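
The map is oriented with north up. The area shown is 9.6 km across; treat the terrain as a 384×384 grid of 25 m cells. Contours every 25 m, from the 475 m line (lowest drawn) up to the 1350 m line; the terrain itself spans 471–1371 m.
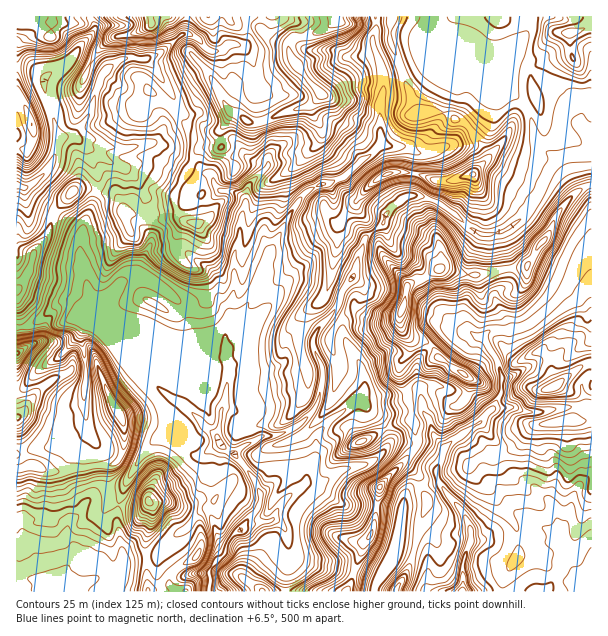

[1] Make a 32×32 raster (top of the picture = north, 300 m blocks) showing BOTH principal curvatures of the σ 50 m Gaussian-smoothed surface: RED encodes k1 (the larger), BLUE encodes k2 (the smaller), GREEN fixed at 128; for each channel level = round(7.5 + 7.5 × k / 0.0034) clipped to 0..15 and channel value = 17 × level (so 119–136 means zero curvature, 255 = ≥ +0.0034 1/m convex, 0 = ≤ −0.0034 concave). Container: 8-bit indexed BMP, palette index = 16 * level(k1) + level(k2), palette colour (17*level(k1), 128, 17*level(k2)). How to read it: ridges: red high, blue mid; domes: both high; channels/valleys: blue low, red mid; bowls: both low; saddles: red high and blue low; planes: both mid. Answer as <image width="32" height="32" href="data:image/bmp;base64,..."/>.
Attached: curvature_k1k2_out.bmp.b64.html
<image width="32" height="32" href="data:image/bmp;base64,Qk02CAAAAAAAADYEAAAoAAAAIAAAACAAAAABAAgAAAAAAAAEAAATCwAAEwsAAAABAAAAAAAAAIAAABGAAAAigAAAM4AAAESAAABVgAAAZoAAAHeAAACIgAAAmYAAAKqAAAC7gAAAzIAAAN2AAADugAAA/4AAAACAEQARgBEAIoARADOAEQBEgBEAVYARAGaAEQB3gBEAiIARAJmAEQCqgBEAu4ARAMyAEQDdgBEA7oARAP+AEQAAgCIAEYAiACKAIgAzgCIARIAiAFWAIgBmgCIAd4AiAIiAIgCZgCIAqoAiALuAIgDMgCIA3YAiAO6AIgD/gCIAAIAzABGAMwAigDMAM4AzAESAMwBVgDMAZoAzAHeAMwCIgDMAmYAzAKqAMwC7gDMAzIAzAN2AMwDugDMA/4AzAACARAARgEQAIoBEADOARABEgEQAVYBEAGaARAB3gEQAiIBEAJmARACqgEQAu4BEAMyARADdgEQA7oBEAP+ARAAAgFUAEYBVACKAVQAzgFUARIBVAFWAVQBmgFUAd4BVAIiAVQCZgFUAqoBVALuAVQDMgFUA3YBVAO6AVQD/gFUAAIBmABGAZgAigGYAM4BmAESAZgBVgGYAZoBmAHeAZgCIgGYAmYBmAKqAZgC7gGYAzIBmAN2AZgDugGYA/4BmAACAdwARgHcAIoB3ADOAdwBEgHcAVYB3AGaAdwB3gHcAiIB3AJmAdwCqgHcAu4B3AMyAdwDdgHcA7oB3AP+AdwAAgIgAEYCIACKAiAAzgIgARICIAFWAiABmgIgAd4CIAIiAiACZgIgAqoCIALuAiADMgIgA3YCIAO6AiAD/gIgAAICZABGAmQAigJkAM4CZAESAmQBVgJkAZoCZAHeAmQCIgJkAmYCZAKqAmQC7gJkAzICZAN2AmQDugJkA/4CZAACAqgARgKoAIoCqADOAqgBEgKoAVYCqAGaAqgB3gKoAiICqAJmAqgCqgKoAu4CqAMyAqgDdgKoA7oCqAP+AqgAAgLsAEYC7ACKAuwAzgLsARIC7AFWAuwBmgLsAd4C7AIiAuwCZgLsAqoC7ALuAuwDMgLsA3YC7AO6AuwD/gLsAAIDMABGAzAAigMwAM4DMAESAzABVgMwAZoDMAHeAzACIgMwAmYDMAKqAzAC7gMwAzIDMAN2AzADugMwA/4DMAACA3QARgN0AIoDdADOA3QBEgN0AVYDdAGaA3QB3gN0AiIDdAJmA3QCqgN0Au4DdAMyA3QDdgN0A7oDdAP+A3QAAgO4AEYDuACKA7gAzgO4ARIDuAFWA7gBmgO4Ad4DuAIiA7gCZgO4AqoDuALuA7gDMgO4A3YDuAO6A7gD/gO4AAID/ABGA/wAigP8AM4D/AESA/wBVgP8AZoD/AHeA/wCIgP8AmYD/AKqA/wC7gP8AzID/AN2A/wDugP8A/4D/AIeHh5eXhpXHtuWgxtXYtLTXxvdysvdzpZCml4d2hpeHh4eHh3aGhaaW9LCx2IV2dWRzxbZw1JSnsbeYmIeYhoeHh4d2hpWFtYWF+IDGpoeFhKfH+JKEtpe2oZaXh4eGhoaHhpeXo7bGc4PltHClpIXG6ab3pYK3h6aRhpeHh4aWdoaGhZiUxvq1tZOnprGkl5SVYrXFcbeokZaXh4eHhpeGloZ2haSj+aeFlaeogMaFhoS25/hgtpOUp5eHl4WWlrfHt7elxIDot4WGl7WjlpeGlJGT9sS1kamYh4d2l6aFpZaGh5b3oaKkhZWlociGhnXFxIBw9qaBuKeoloeWl4alhYeHhqXWc4aXp5K1kcLGlZTm+aKT15KAppSXp4aWhtmFh4aV2NiTh5ekpJemx7LDoqZ0pMe1xqaAlLjG1si3x5Z1g5X4lYSGhaiEl3d2x6HXhHWFx5On2LaAoqOSkoSy1raQ9bVzhoeHiJWYhoaXxMSXg6XFc4OS99Oj2OjnlMSBxOH3gnaHh4eHhod2lpfEtJdyqOmz5ve1kNWSpaXG+Oax0PWDh4eHh4eGh4WotpDIg4WkxLTnc4WipcbHl4SA47KSg3d3d4aHh4aHhaenkcaTtrf3tHKFhJSEc6WnlraTlXaHh4aWt5eYhoeGhMfHkLa1xvljZYWWlpWEhJWWyYaGhoaGl6eEhJaGloZ1hbfVs3RT9pNjlaWDx8aEhofWl4aGppSFg4S3xpWlhZd1hudxlIT29djV6NaU+ISGh7WndXWG1nSkyMaltqWGhpZ014ST92G1yKaFlqX3lXSHpfeGdIan2YG3hceWo4aEl5e3t6DElafohnR0dab5g3aUtrZzdai2pabY2JeDlaSkl6i1xXCWt9iAk5aDc/aldKWX5paDuJeFp3WV14KlppDItde0c5KikIK3toeEhPd0gYS46KSnhpanlqawkdXHpZCQpPelY5L41ueFd4eEpfbFgXS2hYWFh4XHhKXokbTXl5WQk/j29aXG+ZWGh4aGheilk6aGlZSGdZamyJOVg5fHloaSgYGCcmOk95aGhoaGtcaDhaaYl5WFlqa0lbd0c6a4lpaDlpWVlNaD6ISXh4fmk4TFlJipl5WFdMfXtffWxpWVlZLJycXYhnXGlJd3h9eCleiRmJenlIaF14Z2dYPG2ceVcraWhoWGd4aXh4d2xHWU+JGWuKaEh8eWmIWFptaHp5eC13Z2h4d3hpeGhaWjg4GS5XCRgKXIxZWXhZfYpYSDhZPGdneHh4eHl4a3tcbY2HDU+LWlkOOgk4OFttbDg6Rx1oV3h4d3h3eFpraEp5e2xpDDw/rGocimpbZ0lKbY6KHEloeHh4eYl4W1tLU="/>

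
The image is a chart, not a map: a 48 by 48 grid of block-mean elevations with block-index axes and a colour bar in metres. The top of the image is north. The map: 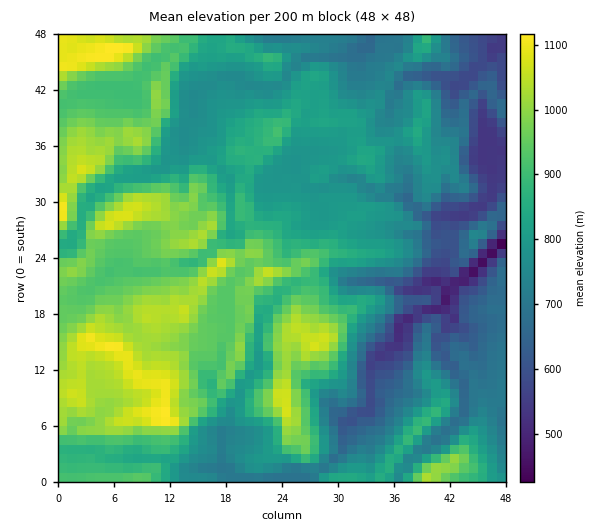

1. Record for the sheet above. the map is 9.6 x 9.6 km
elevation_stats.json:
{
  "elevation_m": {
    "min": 400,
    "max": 1140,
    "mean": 830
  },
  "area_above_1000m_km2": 13.6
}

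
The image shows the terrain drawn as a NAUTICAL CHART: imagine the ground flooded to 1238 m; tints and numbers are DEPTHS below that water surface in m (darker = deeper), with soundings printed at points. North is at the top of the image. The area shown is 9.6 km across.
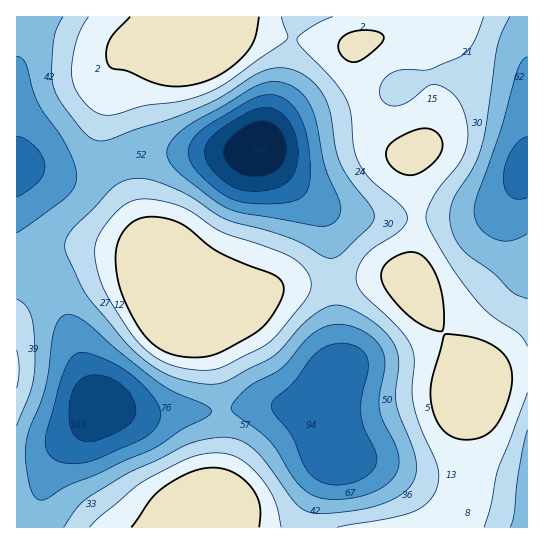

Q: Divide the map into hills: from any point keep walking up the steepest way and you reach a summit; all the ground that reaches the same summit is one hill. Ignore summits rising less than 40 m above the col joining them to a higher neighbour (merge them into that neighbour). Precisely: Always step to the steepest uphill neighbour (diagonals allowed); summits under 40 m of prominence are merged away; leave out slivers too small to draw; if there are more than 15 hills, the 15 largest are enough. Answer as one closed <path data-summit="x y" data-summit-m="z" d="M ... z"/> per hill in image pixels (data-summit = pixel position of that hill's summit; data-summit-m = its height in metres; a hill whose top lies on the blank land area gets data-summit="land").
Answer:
<path data-summit="land" d="M527 16l-228 0-3 5-11 60-25 66 17 22 42 38 6 11 6 23 8 106 0 24-12 30 0 18 6 36-22 50-6 17 1 6 222-1z"/><path data-summit="land" d="M261 148l-22 4-93 0-15 3-28 12-22 6-23 0-24-5-18-1 1 40 23 34 8 16 16 57 23 65 11 25 37 9 67-1 51-7 24 0 16 3 34-1 2-16 10-20-4-85-7-60-9-19-42-38z"/><path data-summit="land" d="M298 16l-281 0-1 150 42 7 23 0 22-6 28-12 15-3 93 0 20-4 26-67 6-36z"/><path data-summit="land" d="M99 404l-12 21-26 25-10 16-10 25-7 37 271-1 6-22 22-50-7-47-73-3-51 7-67 1z"/>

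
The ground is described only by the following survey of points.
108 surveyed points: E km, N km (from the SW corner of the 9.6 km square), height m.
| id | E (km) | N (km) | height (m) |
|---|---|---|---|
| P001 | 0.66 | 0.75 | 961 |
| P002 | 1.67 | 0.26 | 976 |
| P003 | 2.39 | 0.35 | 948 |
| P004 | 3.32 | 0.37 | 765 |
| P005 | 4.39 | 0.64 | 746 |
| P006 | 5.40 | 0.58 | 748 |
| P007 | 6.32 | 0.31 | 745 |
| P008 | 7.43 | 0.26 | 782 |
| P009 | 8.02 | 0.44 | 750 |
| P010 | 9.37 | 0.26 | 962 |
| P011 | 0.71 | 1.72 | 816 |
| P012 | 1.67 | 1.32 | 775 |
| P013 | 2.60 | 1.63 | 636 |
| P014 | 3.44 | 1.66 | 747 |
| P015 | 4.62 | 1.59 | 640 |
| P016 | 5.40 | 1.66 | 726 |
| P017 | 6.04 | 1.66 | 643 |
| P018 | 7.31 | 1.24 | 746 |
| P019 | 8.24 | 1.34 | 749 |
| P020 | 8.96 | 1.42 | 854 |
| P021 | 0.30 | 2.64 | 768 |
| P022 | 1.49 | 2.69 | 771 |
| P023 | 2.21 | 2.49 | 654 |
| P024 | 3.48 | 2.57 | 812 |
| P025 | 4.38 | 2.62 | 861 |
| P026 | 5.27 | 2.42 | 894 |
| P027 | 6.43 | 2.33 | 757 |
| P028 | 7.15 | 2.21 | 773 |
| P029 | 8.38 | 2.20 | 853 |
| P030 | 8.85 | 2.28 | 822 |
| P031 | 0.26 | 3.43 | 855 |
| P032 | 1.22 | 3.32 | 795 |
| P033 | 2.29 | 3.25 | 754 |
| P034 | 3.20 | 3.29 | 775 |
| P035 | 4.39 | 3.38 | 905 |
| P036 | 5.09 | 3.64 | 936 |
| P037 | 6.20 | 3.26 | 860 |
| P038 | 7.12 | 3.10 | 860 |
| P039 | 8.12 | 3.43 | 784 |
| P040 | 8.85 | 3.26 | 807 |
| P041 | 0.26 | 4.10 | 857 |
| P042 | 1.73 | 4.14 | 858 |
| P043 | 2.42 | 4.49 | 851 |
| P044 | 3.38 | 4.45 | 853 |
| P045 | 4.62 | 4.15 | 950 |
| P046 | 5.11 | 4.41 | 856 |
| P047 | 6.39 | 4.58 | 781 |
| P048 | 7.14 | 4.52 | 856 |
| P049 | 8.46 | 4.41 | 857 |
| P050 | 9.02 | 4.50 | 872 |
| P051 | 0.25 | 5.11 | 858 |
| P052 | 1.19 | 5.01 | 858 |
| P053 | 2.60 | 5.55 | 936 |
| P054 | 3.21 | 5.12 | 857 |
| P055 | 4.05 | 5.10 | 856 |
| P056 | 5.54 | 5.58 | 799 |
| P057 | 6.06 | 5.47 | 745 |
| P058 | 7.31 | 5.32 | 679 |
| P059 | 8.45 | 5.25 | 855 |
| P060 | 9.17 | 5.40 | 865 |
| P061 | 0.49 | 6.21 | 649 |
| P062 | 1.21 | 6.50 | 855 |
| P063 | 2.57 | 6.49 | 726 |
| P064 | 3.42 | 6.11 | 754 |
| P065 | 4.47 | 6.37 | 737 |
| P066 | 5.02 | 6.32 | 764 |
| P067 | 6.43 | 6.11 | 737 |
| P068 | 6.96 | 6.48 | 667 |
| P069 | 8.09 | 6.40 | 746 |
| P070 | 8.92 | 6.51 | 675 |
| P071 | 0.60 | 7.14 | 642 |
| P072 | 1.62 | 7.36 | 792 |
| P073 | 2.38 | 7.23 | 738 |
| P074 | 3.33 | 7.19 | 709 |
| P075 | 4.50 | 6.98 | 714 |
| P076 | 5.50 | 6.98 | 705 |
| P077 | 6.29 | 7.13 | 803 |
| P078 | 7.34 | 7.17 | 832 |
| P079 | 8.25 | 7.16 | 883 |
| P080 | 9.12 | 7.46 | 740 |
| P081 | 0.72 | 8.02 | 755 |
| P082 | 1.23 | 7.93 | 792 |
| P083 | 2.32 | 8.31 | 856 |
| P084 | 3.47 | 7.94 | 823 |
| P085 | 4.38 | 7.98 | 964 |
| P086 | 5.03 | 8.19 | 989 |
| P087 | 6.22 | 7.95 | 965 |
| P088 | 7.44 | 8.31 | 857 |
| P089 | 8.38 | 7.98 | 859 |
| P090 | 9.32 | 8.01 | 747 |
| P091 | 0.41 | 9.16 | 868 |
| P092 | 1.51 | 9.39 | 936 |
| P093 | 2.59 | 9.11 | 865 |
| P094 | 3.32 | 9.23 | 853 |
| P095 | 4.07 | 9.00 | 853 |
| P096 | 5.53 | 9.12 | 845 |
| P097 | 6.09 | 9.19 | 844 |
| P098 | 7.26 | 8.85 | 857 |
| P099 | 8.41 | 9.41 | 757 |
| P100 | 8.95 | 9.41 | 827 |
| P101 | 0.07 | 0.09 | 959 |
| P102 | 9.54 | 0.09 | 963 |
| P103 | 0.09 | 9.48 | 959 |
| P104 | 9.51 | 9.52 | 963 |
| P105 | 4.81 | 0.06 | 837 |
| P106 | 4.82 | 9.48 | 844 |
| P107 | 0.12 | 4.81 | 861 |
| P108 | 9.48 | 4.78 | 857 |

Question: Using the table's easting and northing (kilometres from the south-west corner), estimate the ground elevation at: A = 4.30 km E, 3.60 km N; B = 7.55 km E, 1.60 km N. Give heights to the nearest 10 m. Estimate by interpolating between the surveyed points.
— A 910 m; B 810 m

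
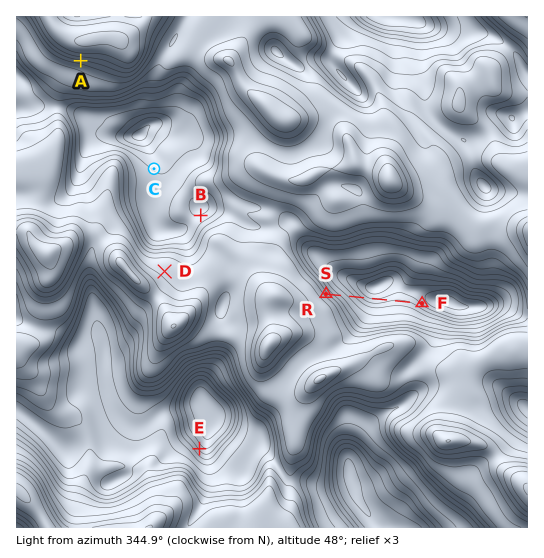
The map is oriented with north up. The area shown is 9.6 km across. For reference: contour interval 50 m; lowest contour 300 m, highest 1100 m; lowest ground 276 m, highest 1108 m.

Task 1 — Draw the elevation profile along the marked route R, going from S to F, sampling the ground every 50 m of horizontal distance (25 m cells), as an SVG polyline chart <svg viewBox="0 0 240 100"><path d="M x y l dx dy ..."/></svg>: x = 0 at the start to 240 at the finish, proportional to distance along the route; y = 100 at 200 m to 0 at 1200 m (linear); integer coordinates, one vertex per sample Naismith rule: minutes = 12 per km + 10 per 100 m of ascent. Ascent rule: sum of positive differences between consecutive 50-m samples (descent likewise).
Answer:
<svg viewBox="0 0 240 100"><path d="M0 48l7 2 6 3 7 2 7 3 6 2 7 1 6 2 7 2 7 1 6 2 7 2 7 2 6 2 7 2 7 2 6 2 7 0 6 1 7-1 7 0 6-1 7-1 7-1 6-1 7-1 7 0 6-1 7 0 6 0 7 0 7 1 6 0 7 1 7 1 6 2 7 2 1 0"/></svg>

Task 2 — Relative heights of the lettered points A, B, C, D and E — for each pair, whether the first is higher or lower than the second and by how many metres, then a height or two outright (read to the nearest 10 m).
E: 550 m lower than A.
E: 450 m lower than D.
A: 390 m higher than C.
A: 340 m higher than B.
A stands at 940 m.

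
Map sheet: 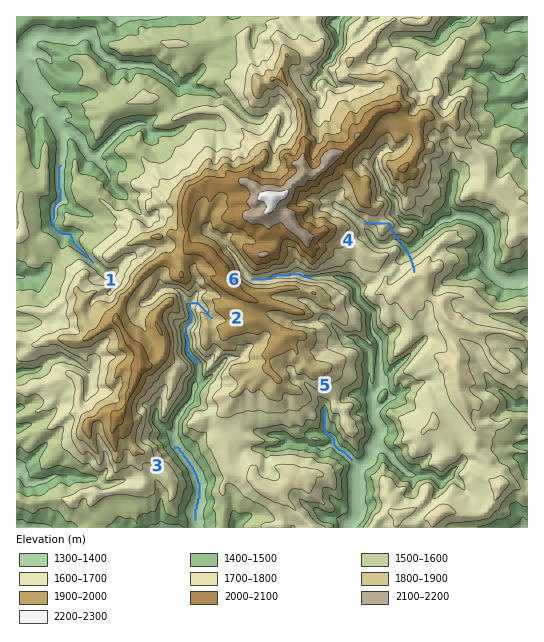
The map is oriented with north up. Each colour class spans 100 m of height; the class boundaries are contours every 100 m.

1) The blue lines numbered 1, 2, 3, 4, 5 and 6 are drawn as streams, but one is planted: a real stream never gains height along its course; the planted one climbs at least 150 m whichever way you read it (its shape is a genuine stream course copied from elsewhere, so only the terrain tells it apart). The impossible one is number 4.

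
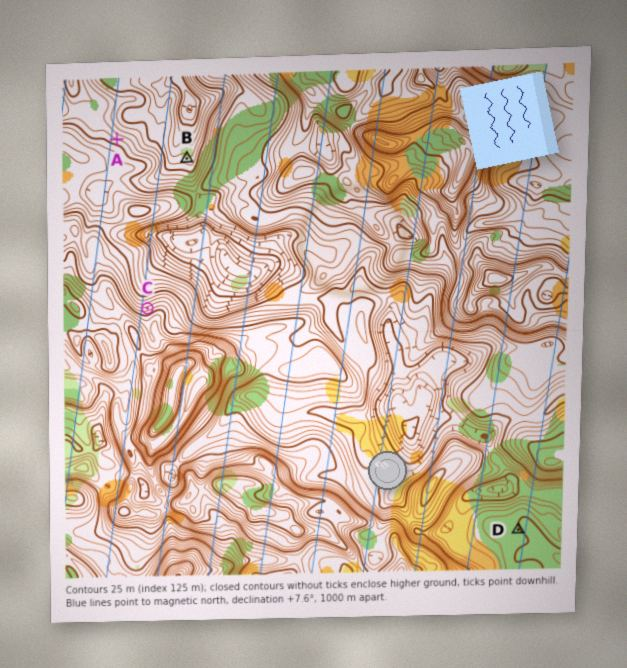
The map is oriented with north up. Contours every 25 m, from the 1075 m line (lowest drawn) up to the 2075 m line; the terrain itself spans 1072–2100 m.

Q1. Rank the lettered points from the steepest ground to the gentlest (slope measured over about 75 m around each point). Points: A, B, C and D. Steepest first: C A B D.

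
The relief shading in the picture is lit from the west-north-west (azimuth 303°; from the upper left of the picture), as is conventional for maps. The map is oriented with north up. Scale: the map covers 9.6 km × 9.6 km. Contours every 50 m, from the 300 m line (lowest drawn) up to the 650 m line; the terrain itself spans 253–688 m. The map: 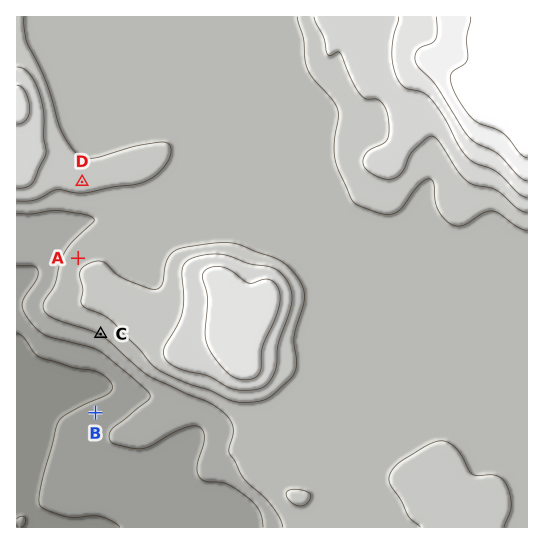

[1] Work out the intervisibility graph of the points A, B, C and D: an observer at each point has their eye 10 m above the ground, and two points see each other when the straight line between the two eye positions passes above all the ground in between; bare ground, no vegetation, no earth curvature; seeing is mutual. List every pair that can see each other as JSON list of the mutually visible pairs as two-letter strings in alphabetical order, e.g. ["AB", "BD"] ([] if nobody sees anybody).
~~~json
["AD", "BC"]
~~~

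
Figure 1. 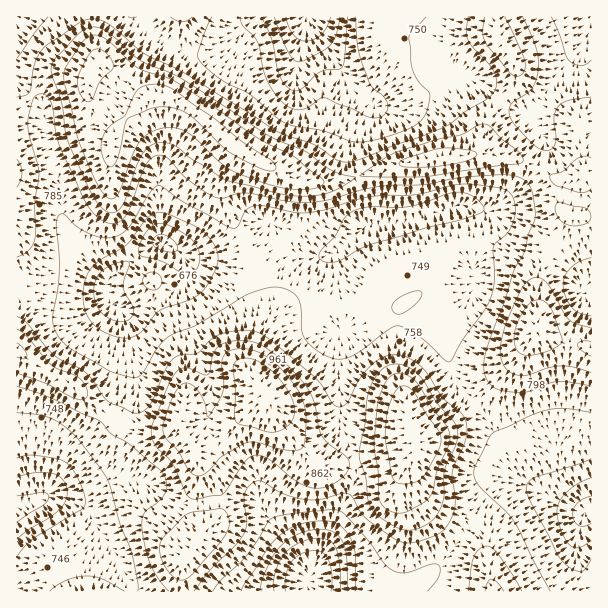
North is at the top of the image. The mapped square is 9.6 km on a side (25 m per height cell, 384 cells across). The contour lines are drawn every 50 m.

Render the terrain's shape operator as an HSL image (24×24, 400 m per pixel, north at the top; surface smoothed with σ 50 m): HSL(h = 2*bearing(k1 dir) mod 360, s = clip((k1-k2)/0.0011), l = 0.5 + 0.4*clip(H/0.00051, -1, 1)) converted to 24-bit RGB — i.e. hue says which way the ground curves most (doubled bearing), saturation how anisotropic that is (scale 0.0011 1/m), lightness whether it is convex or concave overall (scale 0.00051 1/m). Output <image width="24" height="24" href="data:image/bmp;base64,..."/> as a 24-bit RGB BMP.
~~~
<image width="24" height="24" href="data:image/bmp;base64,Qk32BgAAAAAAADYAAAAoAAAAGAAAABgAAAABABgAAAAAAMAGAAATCwAAEwsAAAAAAAAAAAAASpFQgKZdSooyknAlfT5whCFx4NuwyM92QG1QrLo9a5wnIiY4GR8zNC1y7vCukINweIJrZnB7Pkp1yueotbZ7fUeBeq+fiS+j16jbsJGld5SHfW6KZS1tY124tte/7rDDW1Wqea1nw21RGyQjESIiHmRK5uxumU87lJwvOm80MYOHyuSMkVJObZqCTbiGIhGgRreF5JvXwoupeDl7d0uQbcydoZd5wJGa4KbUgZTD41XV0DLMLEBdE4Vpya4wsGs0uc+TV7+DGH93lr1uooWIeaJ8gKFWDic0IV0SIjoU7UYffkJqeridYqmvtFxlkJo2yL9LoztjhCxsyUqPk2a8EoudgE/Q3/DbprODks2QIHCvW5hpoqRxjmRgs1ItFycdVHhHGC4kkqo7ebB1aaNQTjovcTAs5Mhsg8JPTjJzZz6Hs3q02cXeNKLdFVN46K+Wyr6Ad+xeGR5NhmxhoYVOajo4uGVdjVKPeFWlU3SvVLmZnJBlhVpXjESCR4t13/DPuV+kgDRgNV8wYslyhtm8lGDUMROGvcOD4ce58MCTCC0zVHqDn3GRlICpimumsYSsc2+qcXamcFSEgql5ZIy2WiTmxuvJX8yH2y7F1j7Gicm2Zdt4L612UzBmMyF818aiqM2W8NvgXyf+L0B3hoNziX96cWaFpIOde1hHYCwmpL8oQfK0baW7CyV8+N3QSqm/Oieh0YeqscW6yurULzqcKSd9Myl81Nem2vjKPtOyvQGYkDaBiH5RcIFJZXhggn9ehkpFd8rzzP/3ECHKgU9TEB8+3umk3YPfPQhP0t2XvuvMk8bagyytJR9wQGCysdq35/jTQwtIZSRbvk2JtmFsmqpkUmBGdVNDzf7yW//8qTEciStucmibNVWGUOxPrQmWXWrr1/TpwunVhSFtejFaSFZ3JpJ5le5/+kMIbRFTQ0p9o1m81YynuoiFVGCiZ2u8pOuYRBItfIhOZbu5TT63sGGzd65TL2hwPOxZ28s1lSYLYSItfGxaZG5fWXxKeZQih0ovgWlzWHSELUiI2Je+5MzMX8LmsuP5rRkQgldlcchfK3lvLhEbf6c1cKd+l2mmgZJAjIQ3o1FNiW6EjXiNcWmPdY1+goh5goB6fYd6YoqMJEtvaayU8enahuKxHThmrq1sknWI3N1uCg0pojvCrNSLIq9sUj9/vnJ0kodwhYh0f36Uf46hcWCel4CKfYN+hX+Djo5/ZIh8NEFfQJde2e6L2l4bJxIpbaRGX4KE33p2dBliAFMjxPDUlyvhVyZat4dKralzdZF4c51aRIpIW0yXuYq5oISmhH6Mj4V/iGBsRVtyQ6iH065l2DlFQ1p6ksqTNliJnWmE5EyYf+hPBzMALwwEcHAmdsBIhbt4b2mVrmZ0nopWIX9AMahzjW3JvI7XsY/Opn/GZYq+RlmPu5B4tGlypnWZs8uQNStlgS1u8jQju/OXSwuWNXW+ZLKkecpca5xBQi0cgHMWlIYdh4okIScMKDECHDMAKW0FtisqmTMvbTtZmGZPyKl+mqW3wLJaNS9sURJl8e/J3va1BxKHZka6mHeVx5RjTwsNkjEVV/pIff//RXf1QVObW3pJq4s9TF4NFi8EX34ULmMwaINNrMhsppJNkpfDRhR9WCGA3/HD9t20CRMqczhtnXpgr0Brma7szfH+zu/9sNT2fFf/5cz/6Mz/283+3b74foTvPN7pHNzfWP/oenHTx6q4tl1MKAJAfdKRtNei8aScShByLYt8hk6Fp+jMy/76n+f1lWnTtzl2WjZCJm45Icd2snv26M79163/y7z0mMLoQjSUYi5BvMtsi09rDwZF3uORVLZZ0HKLw1fSQUWch/LnzP/yWLHOYzcrWy86n0RJlHh4VH9yY1MyTV0UUGYXlF9F1bCMemFIaTFiW3+jzc6a1kKbEAcs5vS1Sqhth2WTt4TSzfP+zP/7lhZAbBIRgbZPJSBgxH5wlF2VkzdQZV5Dka1wUItdP4NGtlFF3CQiMY9bR7iisHynujqpJUPs7erLu3aAVPXRk/z/8uROOAEDZyQkqrBuiq9SFiJGvr13hzF4tDpLdKiIfJ1+iId4a3FVOx0f8tJ6bNyuNXV1SmZlQ2qeXq7Ax4HP2fLbX+noLQcHThcHkpBBaIt8ra2EoMOHE02MTEOdtxaizcCQh6iNd4eHkXGQly6SVl3F0PvTqHCxSECBRoaVN3ZrQJE1Gc1S/OmFSwMgcyVJxVYlUssxS35OVrlEv8V0HR49HyE2kSqE6OeljJSBe32CY2+FTDuku9mrtNWZfVKIeF6WSHqM"/>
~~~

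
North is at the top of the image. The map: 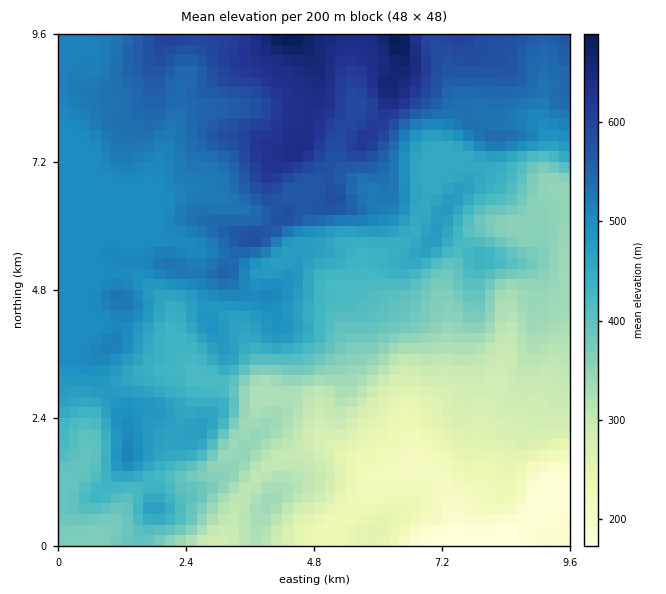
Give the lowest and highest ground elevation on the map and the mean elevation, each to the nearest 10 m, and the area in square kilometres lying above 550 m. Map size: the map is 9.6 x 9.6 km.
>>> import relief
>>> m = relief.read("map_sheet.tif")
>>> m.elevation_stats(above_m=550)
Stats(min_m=170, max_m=690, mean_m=440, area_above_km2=16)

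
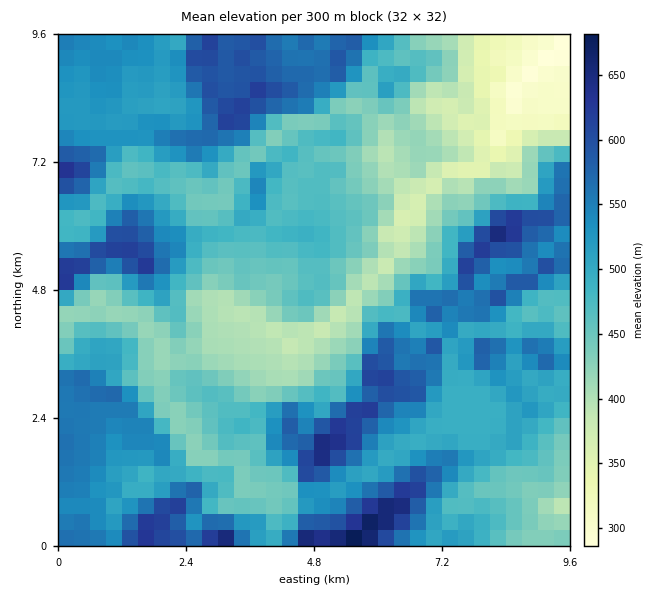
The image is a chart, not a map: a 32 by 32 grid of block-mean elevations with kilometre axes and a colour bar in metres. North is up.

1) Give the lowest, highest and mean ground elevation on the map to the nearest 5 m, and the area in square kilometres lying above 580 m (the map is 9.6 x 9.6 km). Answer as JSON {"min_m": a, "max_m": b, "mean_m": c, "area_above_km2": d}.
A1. {"min_m": 275, "max_m": 695, "mean_m": 490, "area_above_km2": 12.0}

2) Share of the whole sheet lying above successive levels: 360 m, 95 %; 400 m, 90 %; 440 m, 75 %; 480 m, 55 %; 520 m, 37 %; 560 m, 19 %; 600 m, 8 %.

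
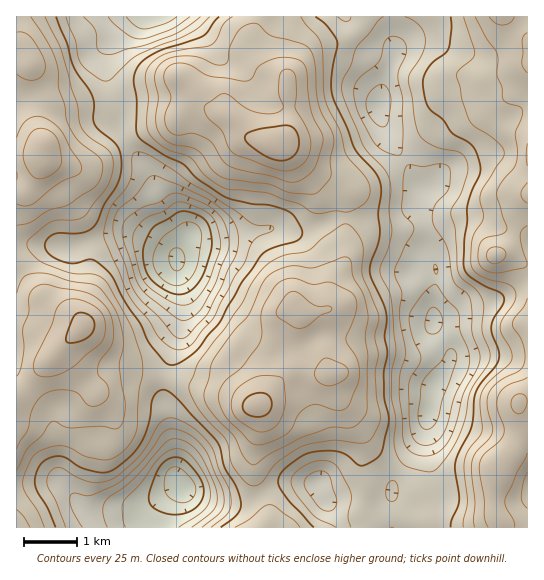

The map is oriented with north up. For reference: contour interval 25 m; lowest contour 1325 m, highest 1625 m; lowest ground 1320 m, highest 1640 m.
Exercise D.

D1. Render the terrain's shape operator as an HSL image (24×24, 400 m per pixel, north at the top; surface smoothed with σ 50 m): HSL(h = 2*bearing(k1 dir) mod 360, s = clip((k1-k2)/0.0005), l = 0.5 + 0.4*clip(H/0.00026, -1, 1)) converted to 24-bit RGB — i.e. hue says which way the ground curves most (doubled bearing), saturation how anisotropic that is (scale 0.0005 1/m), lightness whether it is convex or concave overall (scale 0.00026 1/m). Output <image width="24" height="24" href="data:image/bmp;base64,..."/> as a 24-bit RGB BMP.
<image width="24" height="24" href="data:image/bmp;base64,Qk32BgAAAAAAADYAAAAoAAAAGAAAABgAAAABABgAAAAAAMAGAAATCwAAEwsAAAAAAAAAAAAAoryKpKGBVClzpJA9lJNIOTpVQ619Bq+VJ2Bnp0QV9HAA3pR6hdeta8uhTw9a4xiWtsF0aWDGU2DGes/ECwql2oO33PPOYJ67XsQ2hjxRVAk56XYAZXIDHngTE6ghFSkcJg0WbTgD//cvS+gAjt48Xh8lPQw+mJw43uBuLUlrnbl2kJxSFAso2MpM//BzJpQeQHUoIxAVcBlGwpB77NDANrcsD14UIgwnFwsow9J+z+6s2u5+bmQSLCEPDyQek8tlyNVoM3mSbdfCjCbaMAmm19Cf8+/V3IpbqCmNXSWNLLDJmL/N6MHO5sPPPC6qAAU4JGZ2LuJF6LNx8Zk1rWFQXUJqMYWCP6Qmsd1dK/GEEbKoLROUfCXhn9/d9bzM9a61yoXUIxzcdYTDbYpTtb5y4MO9sAzjJwZ4O16Yap9Ev9oo3+KhibXVfF7vYVfVe8m6pteRbNleDE9ODA4ncmY8rG0WuXwA9rdKpWlhOEZgfkRoxJ2UctOEqrB3ch+rUQzAVlHPc6bm2+Lw3urta3fCVz+EqFKdmM6dkuOif82VSRxzBBMvNUmA1UmQ0cu26u3P/yOcmENeNa54Y8eIvNalnDuGWCOhM2/jTKLbccfKhs2o1qqm2zWfcyuPwrh9rtZqctZgilpRXDNkCiY7CGmBeqPm497t8NPp7FyD677SbquYP7QsmJwqX5GmQobEF1bbhUjRzM93RoAysqU/wUt9S0LHqNTP8NvcxFN4kUFMZTW4IV+hDUtSDVAIwMAAXiEMQ8s5135/72+nxLl4OeKrV8yrPai7DD1rfzCg2pG1zIecqEVXmpdAQX8qnMxHuo8t0c5doGTHImW9rCngMg1WioVBr7YqQII2eK6qVoNv0YyL6+ngisrfXZTPSkizFCR3H2KLsERW5HV23CyQuXN3ysyLfqQ1kMZYz754U895QyFNEhMvaSyqT3PBnqrvvLLqxXZ1UMu6ru/e3+O2zJN3PmKGUmO7OgrCJRNss4h1tFNfvX+13LLIjcDXoYvU4dXofdrP4SytjyiiFA1AQKE+aZgfCjgCwpsSM+57t+beQLPB3nxh34xpL5lCH0cvGg4lTy1bnnlObbuXtZ7Br9irtUzAu2Rj4u1Fl2gqgjRglS+uFA7O4QCu3moaStQPALxGKuZ4SIQXLRIO7sgQ5+RZvDRNLBcgERMiKVdOVa1HrZY9U9U6trqFvD2Zl3BV876hsC1JPHJZPoB3OBpXFiWd89X22N3zP+j5iVsOLygPVFgYbeMAp+cnahAwg0BbHVxgGDNFdnAvoOgoSMMTbmUcbUsYuJlhyrd12HydTku5bE2kMB5xF4aZifWV9aFL8Cch1IlwZz2Wa7ybz+emYF0ghDNCmEkyJDNhIRIVWnQRofwTjZ4zPUAesaooOY4Svb0ettItNqaXVTSZVyfJQ2jHoMQlr2sxyUo14K++Q1u9u3Ko16pdYDW1MoK6v3jddQCCdkCTb+F0TdEzcEwwrnpGN+pxZ7K9h6W+wdm6SWOmJT9kMoZ5PDmC2ILYwJnMqoDS9zgp3MWQL77Uw8XblpfTJCG/bRVtjCC3iXbbxubjqHW5nk2qeNpsUtZnL8bAdsy9udzTvRzefSiDPnlDKl1PSIMrscZerzOF5d3O7PPYNLHsjqXT6JjaPwA7cQ0+a9ItGcZ8uFmzzYbGl6vo2+rvtNnSOKaRGu1cdTp9kRGIwS2EtEZiK2dLM7srQ28oSSN0ktyj8vXWqCqHV1kpcBMohwDGuYrv3O/nNlXCO5mUjeu8i8Dj2sDjtJ7SrcHbX3m3Ji2FTg1hxl17ln2tnmvBcbKmUrG7HKjJYMMb548FxKNZTjZ8X0OOHDFobb2z6qieUWXIkNnnctmzcDM+uYkL3+49TaBHmGNSIgsoLhpavG9rtYx3Xp2WiJSjpHlsL4ZTf5Mrhew/Q7Z6RlLIgB+3SSmNs38/tuZNcNzAf9DYsTmXYDFt7dqfxuKEUmw/ai4nSCVSERpFicN2vraeZ4KfnHJzmGuQoVVOy+XcruXDLte2Px1bMTydN0T0u8v92t/xb3LbayE4mSMxR3fF1vPg7rvDhSqcl06sZ1O2AG6XZL/FyKXAnnPFcGuwr0OmpX69rumcsMWdqimwLDltKoxmANGYMNjH12d1/R2IzBansbyDRqtPdpQu46pgwCjcvF/BTZFKMkBkKlw7lKwxkVI/gTE5d6w9ZKVnp95ysqVhUyVxe3KuSsWMJlMxDC0GN1EZ5Ca536Xn17XTuGxub6JeY814kmbApxWt332XVjp9PWt2TslGXjKHrFBuvtiFJd1/"/>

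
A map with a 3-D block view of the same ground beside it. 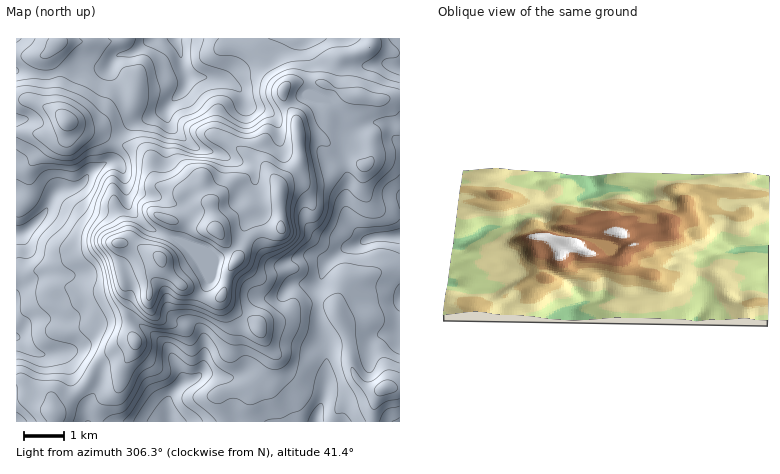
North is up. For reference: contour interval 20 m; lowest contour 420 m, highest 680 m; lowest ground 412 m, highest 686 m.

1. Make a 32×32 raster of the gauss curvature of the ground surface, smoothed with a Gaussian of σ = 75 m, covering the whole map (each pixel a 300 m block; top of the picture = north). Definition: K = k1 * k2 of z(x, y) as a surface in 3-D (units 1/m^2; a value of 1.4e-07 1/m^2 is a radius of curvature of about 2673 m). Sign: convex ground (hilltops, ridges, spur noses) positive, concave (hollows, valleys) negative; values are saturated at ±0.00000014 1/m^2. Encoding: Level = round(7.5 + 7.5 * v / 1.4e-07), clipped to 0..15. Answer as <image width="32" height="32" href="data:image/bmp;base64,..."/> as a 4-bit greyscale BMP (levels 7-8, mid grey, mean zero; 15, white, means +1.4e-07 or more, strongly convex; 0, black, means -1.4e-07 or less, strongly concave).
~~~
<image width="32" height="32" href="data:image/bmp;base64,Qk12AgAAAAAAAHYAAAAoAAAAIAAAACAAAAABAAQAAAAAAAACAAATCwAAEwsAABAAAAAAAAAAAAAAABEREQAiIiIAMzMzAERERABVVVUAZmZmAHd3dwCIiIgAmZmZAKqqqgC7u7sAzMzMAN3d3QDu7u4A////AIebh3dmiIeId4eHd4eXd4iHiHh3mIiHiIh4eHiHh3dnh4hnd5iIhXiXeHh4h3d3yaZ4Z4iIiIeJZnd3eHiIdpmoh4d4hneFend4d2d3eItnZ4iJd3V2qIeIiXiXh3h3aHeIiHh89thndnh2eIiGeHiIiHd4eCNlqYd353h4h3h4h3d4eWMrWHlkZsZ4iIh4h3eHiHhVyqaGuSZ3eGaoh3eIiHd0pL15QI+KaIh3d4d4d4h3dsdjTcexiYiWiHiHd3d3iMmHdmV3hGVoaneIh3d3eHaWKHr2d6j5mGeIZ3eIeIh0P/VKxHmQVEZmh3iIiJeIdG/raBdnyoZY8VeIiWd3h3dlZweoR8h4efhnaGiJp3h4dTlvhndHeIYam3h4iYh3d2qWVnd4qIh3d2iIh3d3iXmalnl4dnZ4irWGd3aXh4lneIt3d4t2hnhmh3Z4h4ZYZ4Opd4Z+WHZ4d4h2mod4esh3ZItHuEh3eJWId4eHd4d4ZlV4hVqXZXdod4h4eHh3x2d3Zqd8yImXfnd4d2d6euhod3eGd0W8Zl1nd3d3hliHd3eIh4iYiogGZ3eHmKh3d3d4h3eHd2ds2Yh3l4lmhnh4eIeHhoiHV+ZKd3h4dnaIeHiXeGeHd2Znh3d2h3mHiHiHd4eJiHd3d3eXaHiHi4aGiHh3eIh4h3iIeHx3"/>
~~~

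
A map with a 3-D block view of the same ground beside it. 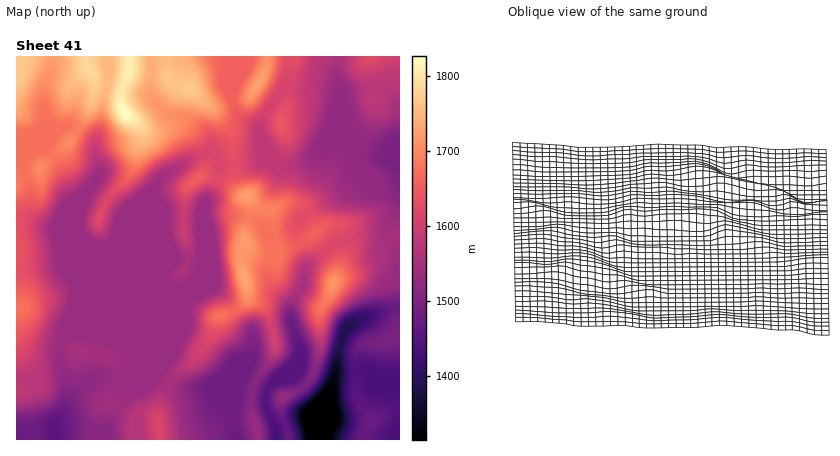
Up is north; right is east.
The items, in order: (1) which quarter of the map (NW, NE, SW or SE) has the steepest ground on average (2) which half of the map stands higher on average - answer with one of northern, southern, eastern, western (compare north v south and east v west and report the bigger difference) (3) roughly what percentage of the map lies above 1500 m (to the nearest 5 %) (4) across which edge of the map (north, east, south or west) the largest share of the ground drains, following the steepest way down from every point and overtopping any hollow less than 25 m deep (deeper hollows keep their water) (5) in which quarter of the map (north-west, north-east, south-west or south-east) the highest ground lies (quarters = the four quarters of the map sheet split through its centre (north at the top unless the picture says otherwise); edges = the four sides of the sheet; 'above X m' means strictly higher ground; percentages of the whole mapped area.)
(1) The steepest ground, on average, is in the south-east quarter.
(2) Taken as a whole, the northern half is higher than the southern.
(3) Roughly 85 % of the ground is higher than 1500 m.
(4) Drainage is mainly to the south: more ground falls towards that edge than towards any other.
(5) Look to the north-west quarter for the highest ground.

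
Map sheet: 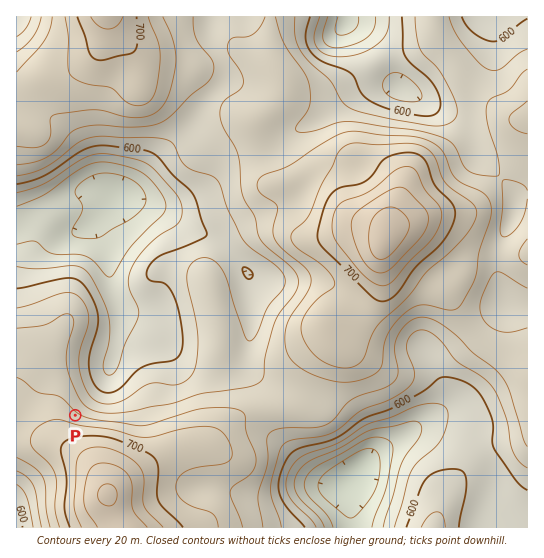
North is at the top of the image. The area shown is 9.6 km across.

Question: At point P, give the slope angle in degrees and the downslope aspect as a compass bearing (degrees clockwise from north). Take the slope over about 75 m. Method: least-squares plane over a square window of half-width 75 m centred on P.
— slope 5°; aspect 32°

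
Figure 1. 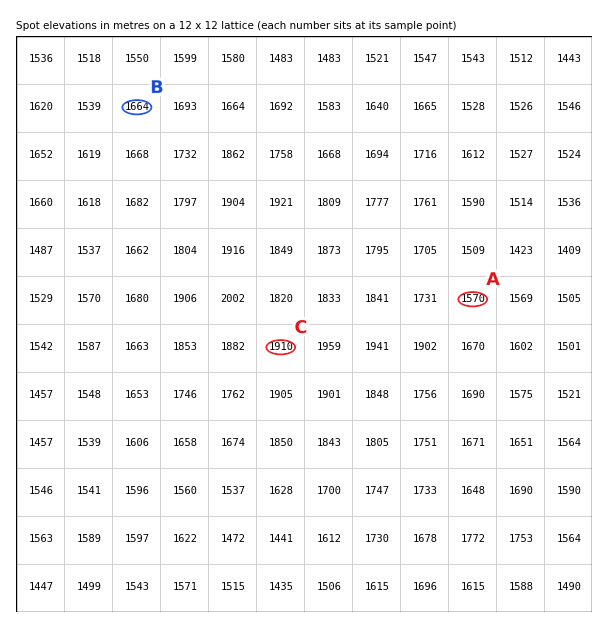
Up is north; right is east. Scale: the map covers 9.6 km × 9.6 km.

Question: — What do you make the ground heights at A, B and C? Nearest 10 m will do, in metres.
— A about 1570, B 1660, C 1910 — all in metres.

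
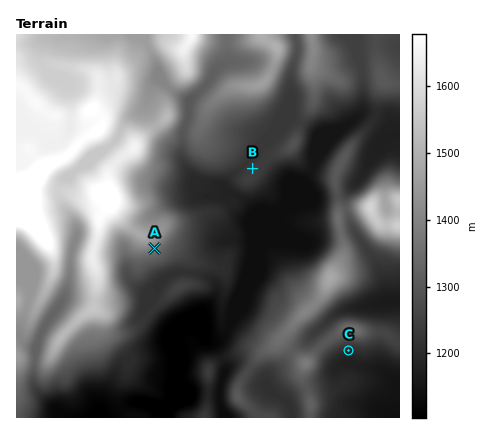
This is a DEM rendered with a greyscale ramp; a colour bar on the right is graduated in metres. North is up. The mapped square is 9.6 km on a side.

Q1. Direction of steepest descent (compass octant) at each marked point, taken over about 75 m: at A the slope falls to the SE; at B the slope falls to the NW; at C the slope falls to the S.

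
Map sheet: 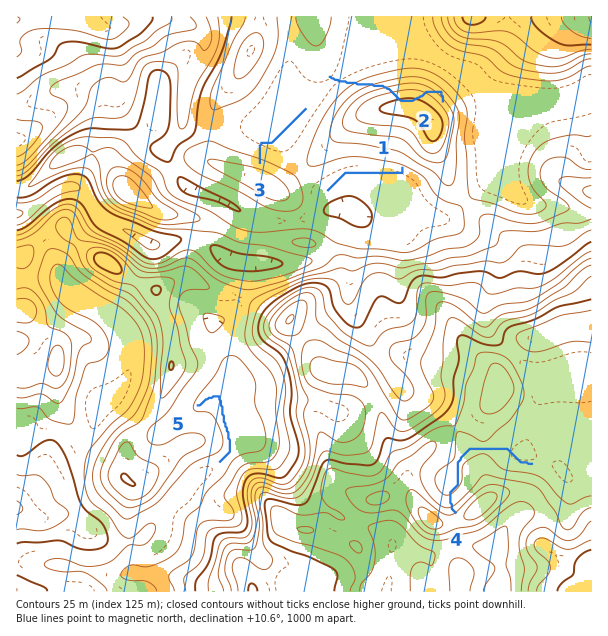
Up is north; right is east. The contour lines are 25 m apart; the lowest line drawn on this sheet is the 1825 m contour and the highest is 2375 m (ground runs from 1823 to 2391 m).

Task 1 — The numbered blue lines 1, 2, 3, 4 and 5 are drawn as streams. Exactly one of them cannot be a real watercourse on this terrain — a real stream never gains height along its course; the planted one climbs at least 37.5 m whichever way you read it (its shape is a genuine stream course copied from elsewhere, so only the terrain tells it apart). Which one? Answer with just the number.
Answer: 2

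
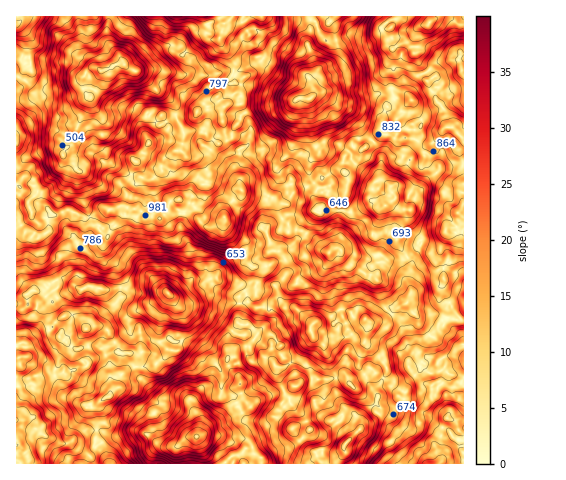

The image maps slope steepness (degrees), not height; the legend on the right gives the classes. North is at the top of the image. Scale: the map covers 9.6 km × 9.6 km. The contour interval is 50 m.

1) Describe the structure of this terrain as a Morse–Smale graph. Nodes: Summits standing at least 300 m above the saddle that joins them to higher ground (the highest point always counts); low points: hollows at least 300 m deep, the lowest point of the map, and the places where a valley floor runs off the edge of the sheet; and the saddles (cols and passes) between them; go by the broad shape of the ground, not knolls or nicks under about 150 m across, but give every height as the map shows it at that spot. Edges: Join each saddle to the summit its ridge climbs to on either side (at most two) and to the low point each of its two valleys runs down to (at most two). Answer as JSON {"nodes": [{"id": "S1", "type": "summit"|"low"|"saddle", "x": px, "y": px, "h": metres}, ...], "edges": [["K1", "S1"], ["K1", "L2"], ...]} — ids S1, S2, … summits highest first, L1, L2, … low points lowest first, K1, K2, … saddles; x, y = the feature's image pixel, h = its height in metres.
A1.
{"nodes": [
{"id": "S1", "type": "summit", "x": 196, "y": 437, "h": 1357},
{"id": "S2", "type": "summit", "x": 430, "y": 22, "h": 1183},
{"id": "S3", "type": "summit", "x": 224, "y": 217, "h": 1145},
{"id": "S4", "type": "summit", "x": 430, "y": 463, "h": 1144},
{"id": "S5", "type": "summit", "x": 17, "y": 420, "h": 1006},
{"id": "L1", "type": "low", "x": 168, "y": 293, "h": 170},
{"id": "L2", "type": "low", "x": 308, "y": 99, "h": 181},
{"id": "L3", "type": "low", "x": 124, "y": 64, "h": 182},
{"id": "K1", "type": "saddle", "x": 90, "y": 217, "h": 900},
{"id": "K2", "type": "saddle", "x": 236, "y": 71, "h": 803},
{"id": "K3", "type": "saddle", "x": 314, "y": 182, "h": 728},
{"id": "K4", "type": "saddle", "x": 458, "y": 316, "h": 721},
{"id": "K5", "type": "saddle", "x": 244, "y": 291, "h": 704},
{"id": "K6", "type": "saddle", "x": 383, "y": 377, "h": 652},
{"id": "K7", "type": "saddle", "x": 97, "y": 430, "h": 647},
{"id": "K8", "type": "saddle", "x": 391, "y": 314, "h": 602}],
"edges": [["K1", "S3"], ["K1", "L3"], ["K1", "L1"], ["K2", "S3"], ["K2", "L2"], ["K2", "L3"], ["K3", "S2"], ["K3", "S3"], ["K3", "L2"], ["K3", "L1"], ["K4", "S2"], ["K4", "S4"], ["K4", "L1"], ["K5", "S1"], ["K5", "S3"], ["K5", "L1"], ["K6", "S1"], ["K6", "S4"], ["K6", "L1"], ["K7", "S1"], ["K7", "S5"], ["K7", "L1"], ["K8", "S4"], ["K8", "S3"], ["K8", "L1"]]}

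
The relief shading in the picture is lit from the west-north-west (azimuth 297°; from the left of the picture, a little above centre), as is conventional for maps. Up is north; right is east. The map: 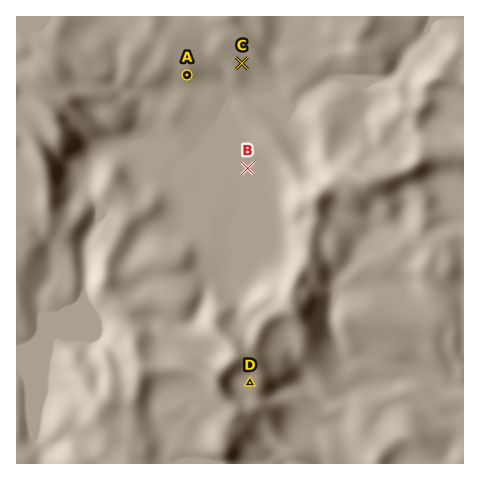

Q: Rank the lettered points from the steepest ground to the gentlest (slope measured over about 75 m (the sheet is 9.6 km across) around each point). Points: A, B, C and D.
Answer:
A C D B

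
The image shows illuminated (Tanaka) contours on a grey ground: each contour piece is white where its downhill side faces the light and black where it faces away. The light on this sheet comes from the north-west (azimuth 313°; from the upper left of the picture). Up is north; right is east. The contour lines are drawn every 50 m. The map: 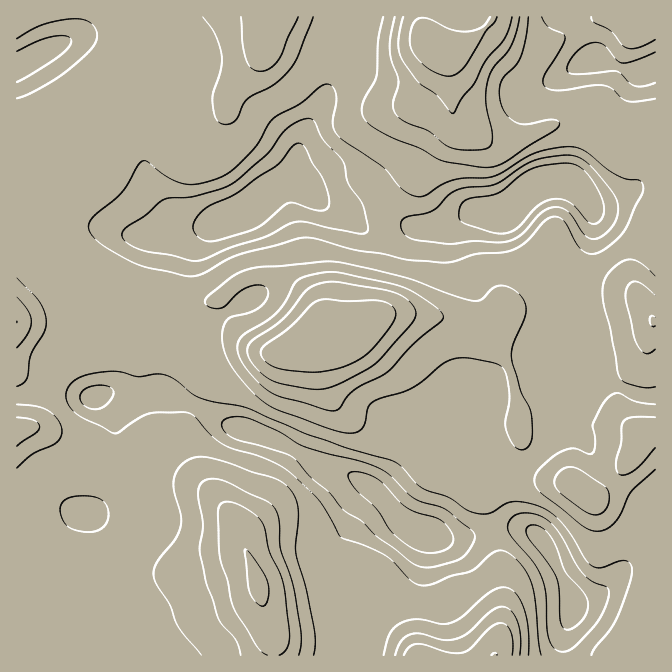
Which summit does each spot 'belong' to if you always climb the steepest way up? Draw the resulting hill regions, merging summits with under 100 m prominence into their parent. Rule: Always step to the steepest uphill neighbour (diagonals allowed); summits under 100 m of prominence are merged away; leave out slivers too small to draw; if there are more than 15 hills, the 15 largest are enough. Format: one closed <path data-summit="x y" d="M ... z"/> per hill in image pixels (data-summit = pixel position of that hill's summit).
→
<path data-summit="337 338" d="M292 178l-15 5-32 26-26 12-25 21-10 26-8 54-10 8-12 16-12 2-6 4-7 21-6 12-8 6-11 2 28 6 22-6 6 0 29 10 33 20 53 16 20 10 29 22 21 2 20 10 23 20 17 21 15 9 34 6 56-11 17 1-11-11-7-11-3-12 0-15 6-7 18-10 14-15 7-10 3-18 7-17 20-23 2-5 3-43-8-27 0-13 5-25 10-32 0-23-9-17-10-11-9-3-21 2-12 5-27 26-27-3-30 13-31 4-25-10-12-2-13 3-19-1-30-17-20-20z"/><path data-summit="257 582" d="M160 393l-6 0-22 6-17-5-13 0-8 3 10 2 10 14 2 27 8 33-3 15-14 15-17 11-15-1-31 11-28 6 0 125 331 1 4-29-10-27-8-32 0-20 20-26 8-17 13-15-9-7-20-10-21-2-7-3-12-12-30-17-53-16-33-20z"/><path data-summit="437 47" d="M570 16l-222 0-2 4-2 18-11 29-7 28-25 45-8 28 0 9 25 24 30 17 19 1 13-3 12 2 25 10 31-4 30-13 27 3 27-26 22-7 11 0 9 3 18 20 15-1 30-14 18 2 1-123-4 0-5 3-17 0-36-13-16-33z"/><path data-summit="274 17" d="M347 16l-270 0-3 16-7 9-40 18-11 8 0 148 2 3 6 6 11 5 72-1 27 8 15 0 28-8 32-2 36-17 32-26 16-6 0-9 8-28 25-45 7-28 11-29z"/><path data-summit="17 322" d="M17 216l-1 312 8 1 51-16 15 1 17-11 14-15 3-15-8-33-2-27-10-14-10-2 24-8 6-6 5-10 7-21 6-4 12-2 12-16 10-8 2-20 11-50 5-10 19-17-13 3-23 0-28 8-15 0-27-8-72 1-11-5z"/><path data-summit="654 322" d="M647 189l-10 0-30 14-18 0 4 9 0 23-10 32-5 25 0 13 8 27-3 43-2 5-20 23-7 17-3 18-7 10-14 15-18 10-6 7 0 15 7 19 11 12 11 7 8 7 30 57 1 6 15-4 13-6 16-16 28-35 10-8 0-342z"/><path data-summit="495 655" d="M375 491l-14 14-8 17-20 26 0 20 8 32 10 27-3 29 215-1 1-23 9-18 1-10-25-54-14-17-13-5-12 0-56 11-16-1-18-5-15-9z"/>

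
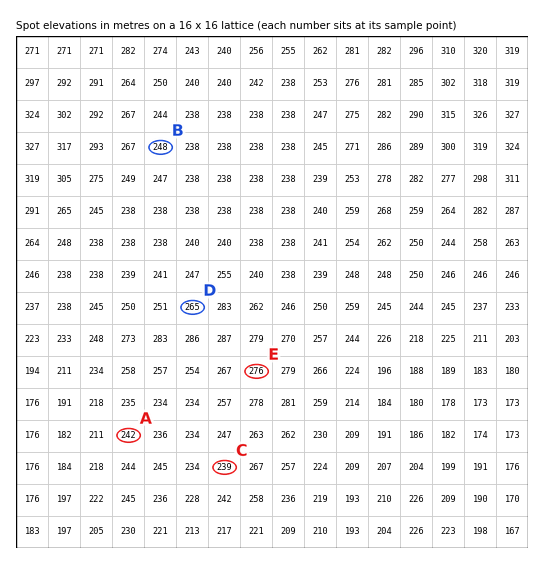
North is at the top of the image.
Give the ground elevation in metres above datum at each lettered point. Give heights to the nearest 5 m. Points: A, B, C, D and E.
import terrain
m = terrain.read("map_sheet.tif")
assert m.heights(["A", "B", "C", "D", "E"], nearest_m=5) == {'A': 240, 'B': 250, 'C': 240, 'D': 265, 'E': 275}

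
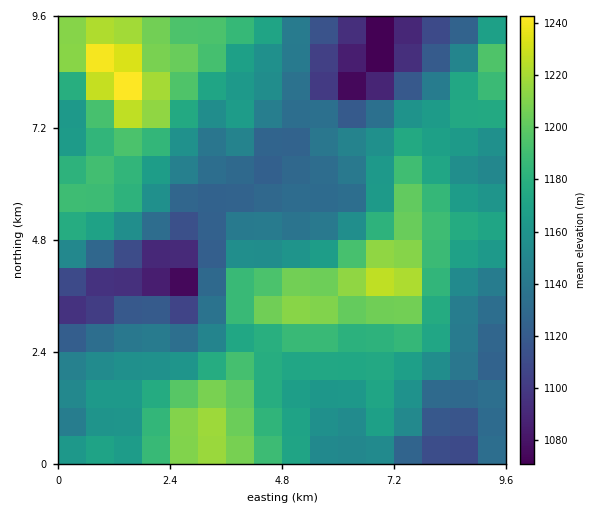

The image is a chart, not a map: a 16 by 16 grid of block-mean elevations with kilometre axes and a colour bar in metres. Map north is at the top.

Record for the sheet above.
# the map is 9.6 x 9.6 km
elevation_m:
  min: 1060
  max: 1250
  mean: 1160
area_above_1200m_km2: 13.1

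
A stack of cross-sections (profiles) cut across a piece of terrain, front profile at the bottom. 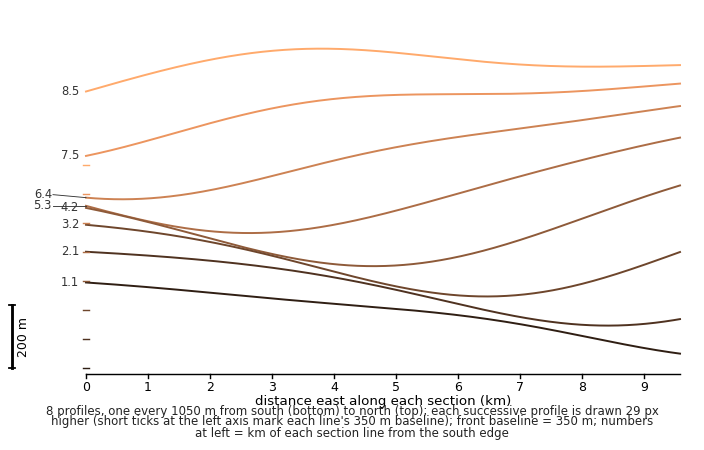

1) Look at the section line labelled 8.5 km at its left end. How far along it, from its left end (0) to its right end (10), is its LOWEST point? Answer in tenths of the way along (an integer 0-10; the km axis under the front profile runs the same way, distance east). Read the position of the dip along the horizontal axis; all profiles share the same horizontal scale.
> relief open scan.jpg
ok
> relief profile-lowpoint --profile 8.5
0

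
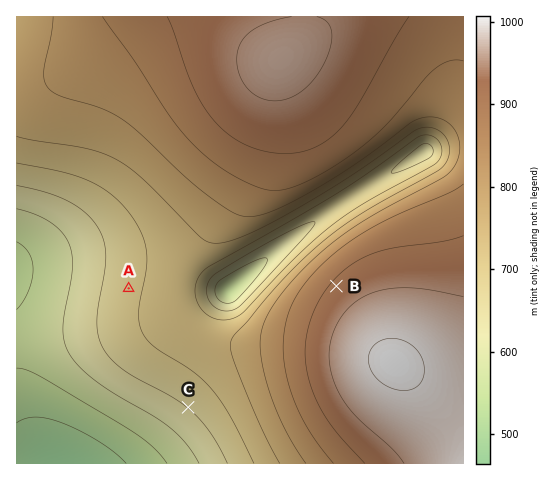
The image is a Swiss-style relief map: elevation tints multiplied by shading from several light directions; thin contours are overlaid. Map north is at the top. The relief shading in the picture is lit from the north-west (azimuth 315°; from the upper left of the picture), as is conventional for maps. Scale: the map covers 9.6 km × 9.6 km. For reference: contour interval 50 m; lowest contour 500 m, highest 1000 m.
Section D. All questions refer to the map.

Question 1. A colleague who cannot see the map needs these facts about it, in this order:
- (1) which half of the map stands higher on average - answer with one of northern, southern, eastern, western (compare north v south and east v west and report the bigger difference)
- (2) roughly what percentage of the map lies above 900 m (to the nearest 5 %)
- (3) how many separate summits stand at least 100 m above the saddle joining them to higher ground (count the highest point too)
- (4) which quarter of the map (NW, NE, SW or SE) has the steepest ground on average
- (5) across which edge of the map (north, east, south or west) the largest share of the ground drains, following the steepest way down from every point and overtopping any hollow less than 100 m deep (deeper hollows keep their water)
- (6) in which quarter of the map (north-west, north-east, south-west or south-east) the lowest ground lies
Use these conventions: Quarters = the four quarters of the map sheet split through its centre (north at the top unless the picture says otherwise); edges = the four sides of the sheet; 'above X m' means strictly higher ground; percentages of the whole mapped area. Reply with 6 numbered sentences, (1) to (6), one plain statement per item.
(1) Taken as a whole, the eastern half is higher than the western.
(2) Roughly 25 % of the ground is higher than 900 m.
(3) There are 2 summits with 100 m or more of prominence.
(4) The steepest ground, on average, is in the north-east quarter.
(5) Drainage is mainly to the west: more ground falls towards that edge than towards any other.
(6) The lowest point lies in the south-west quarter of the map.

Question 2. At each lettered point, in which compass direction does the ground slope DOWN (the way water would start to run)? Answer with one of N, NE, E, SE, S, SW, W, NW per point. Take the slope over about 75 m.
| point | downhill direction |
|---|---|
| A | W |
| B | NW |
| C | SW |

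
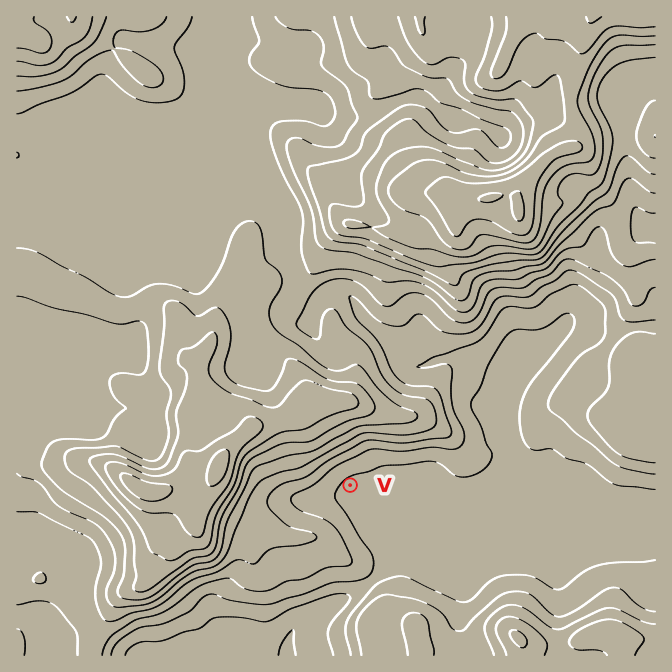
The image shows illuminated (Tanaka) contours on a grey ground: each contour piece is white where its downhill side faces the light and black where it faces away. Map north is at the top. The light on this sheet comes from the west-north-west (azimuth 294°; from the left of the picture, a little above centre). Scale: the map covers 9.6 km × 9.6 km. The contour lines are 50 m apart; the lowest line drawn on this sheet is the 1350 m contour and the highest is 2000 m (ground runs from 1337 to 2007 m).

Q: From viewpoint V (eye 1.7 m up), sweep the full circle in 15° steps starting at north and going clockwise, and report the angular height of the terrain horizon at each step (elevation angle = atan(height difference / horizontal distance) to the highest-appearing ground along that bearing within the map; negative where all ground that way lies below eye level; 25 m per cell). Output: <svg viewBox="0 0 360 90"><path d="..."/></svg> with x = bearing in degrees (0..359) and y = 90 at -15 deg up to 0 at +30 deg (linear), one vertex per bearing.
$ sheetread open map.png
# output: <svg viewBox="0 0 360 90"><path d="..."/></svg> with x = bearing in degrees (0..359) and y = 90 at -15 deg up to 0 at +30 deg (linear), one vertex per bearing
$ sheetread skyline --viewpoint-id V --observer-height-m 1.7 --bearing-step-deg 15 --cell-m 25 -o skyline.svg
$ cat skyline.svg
<svg viewBox="0 0 360 90"><path d="M0 30l15 3 15 5 15 4 15 9 15 5 15 4 15 0 15-5 15-1 15 1 15 0 15-1 15-5 15-2 15 0 15 2 15-7 15-5 15-1 15-2 15-5 15-2 15 1"/></svg>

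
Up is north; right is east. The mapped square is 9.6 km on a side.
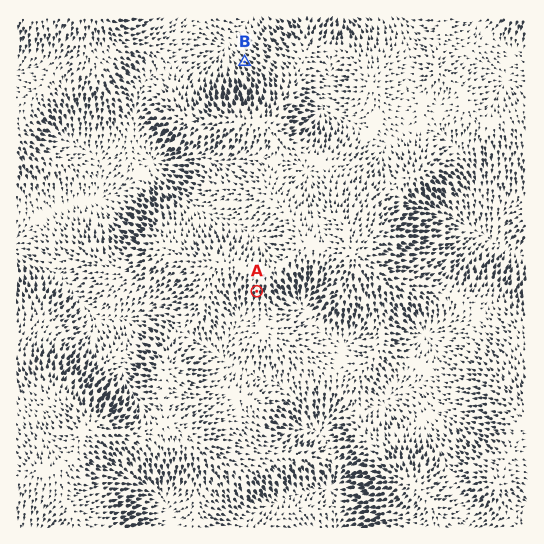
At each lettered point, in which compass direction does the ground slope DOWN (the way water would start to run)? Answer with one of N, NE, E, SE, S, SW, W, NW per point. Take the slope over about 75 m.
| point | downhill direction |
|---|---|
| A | S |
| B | NW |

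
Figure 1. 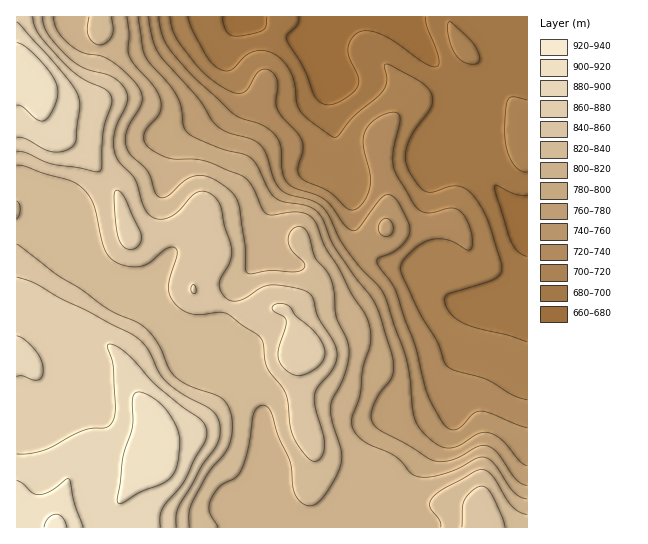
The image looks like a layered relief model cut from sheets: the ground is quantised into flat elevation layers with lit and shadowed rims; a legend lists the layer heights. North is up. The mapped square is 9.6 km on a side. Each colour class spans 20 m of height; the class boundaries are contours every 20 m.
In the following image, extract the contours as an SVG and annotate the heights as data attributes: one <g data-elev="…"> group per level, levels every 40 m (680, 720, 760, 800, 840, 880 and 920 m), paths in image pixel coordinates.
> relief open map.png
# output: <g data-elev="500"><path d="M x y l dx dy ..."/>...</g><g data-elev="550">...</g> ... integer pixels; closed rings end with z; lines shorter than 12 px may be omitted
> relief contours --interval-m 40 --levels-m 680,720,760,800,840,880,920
<g data-elev="680"><path d="M527 256l-9-4-7-10-16-49 0-7 3 0 17 8 12 1"/><path d="M267 17l-1 9-3 4-11 4-15 2-6 0-4-3-3-6-2-10"/><path d="M425 17l2 10 11 28 1 7-1 4-5 1-8-4-30-21-13-7-12-4-9 0-9 7-4 11 1 9 9 19 0 9-4 6-8 6-9 5-8 2-8-2-6-6-11-28-18-30 2-5 9-9 2-8"/></g><g data-elev="720"><path d="M527 400l-14-5-27-16-31-8-8-5-3-5-7-19-18-30-16-35-3-8 3-8 10-11 12-8 10-3 11 0 23 11 2-1 2-7-4-17-8-13-10-4-21 5-9-2-7-7-17-27-3-10-1-9 7-36-1-8-6-2-11 3-10 7-6 8-2 7-1 8 7 29 0 13-4 11-5 8-7 4-5-1-19-17-25-11-6-6-1-6 5-19-1-8-4-8-16-17-5-8-1-8 2-18-5-10-7-4-7 2-11 18-6 4-7 0-9-4-19-13-14-15-18-25-3-9-2-10"/></g><g data-elev="760"><path d="M527 466l-8-5-17-21-11-7-6-1-6 1-21 13-11 2-12-5-14-13-5-8-3-8-3-37-4-20-20-58-4-9-21-22-15-19-7-11-10-23-6-8-12-7-24-6-8-7-6-10-7-23-5-9-10-6-26-8-12-9-15-24-40-45-5-14-4-22"/><path d="M382 235l7 1 4-5-1-8-5-5-4 1-4 6 0 6z"/></g><g data-elev="800"><path d="M527 499l-6-2-7-5-19-27-9-7-9 0-19 11-16 5-13 3-10 0-8-3-16-18-28-13-10-8-5-8 0-8 8-22 3-30 7-21 0-19-5-13-13-20-13-25-14-22-9-24-6-7-8-3-11-1-20 3-5-1-4-6-11-23-5-6-5-4-38-14-36-3-12-6-8-6-3-7 0-6 15-19 2-12-7-15-19-21-6-9-1-7 1-16-2-17"/></g><g data-elev="840"><path d="M189 527l0-14 4-12 14-27 17-20 6-12 2-20-1-9-4-8-9-9-28-10-15-9-6-9-12-26-14-16-38-19-24-18-25-15-39-30"/><path d="M505 527l-3-10-10-22-5-6-5-3-9 4-9 11-2 6 0 20"/><path d="M17 219l2-4 1-6-1-5-2-3"/><path d="M17 165l8 1 20 8 25 7 13 8 7 8 4 9 11 44 5 8 7 5 13 4 12-1 8-4 17-14 6-1 3 2 1 6-9 31 1 8 4 7 8 8 10 5 10 1 18-3 7 1 34 24 3 6 4 24 15 20 4 8 4 31 4 12 15 21 5 2 5-2 4-6 1-11-9-35-1-12 4-8 16-20 3-13-3-12-16-25-6-20-4-4-7-4-28-4-11 2-23 14-8 0-6-4-5-7-1-8 11-20 2-12-8-25-3-16-3-8-8-8-10-2-7 4-14 15-9 7-12 2-9-5-6-9-8-26-16-17-5-12 0-9 1-11 12-28 0-7-1-5-5-7-8-6-28-9-15-9-21-24-5-9-2-9"/></g><g data-elev="880"><path d="M160 527l0-10 2-8 23-30 9-20 11-18 1-12-5-10-19-12-24-20-27-29-14-12-7-2-3 2 6 20 2 39-1 12-4 8-5 3-14 0-9 3-40 20-13 3-12 0"/><path d="M17 377l5-1 11 4 5 0 4-4 1-6-2-9-5-10-10-10-9-5"/><path d="M17 137l9 2 24 12 9 1 10-3 4-3 3-5 4-36-2-11-8-12-21-25-32-35"/></g><g data-elev="920"><path d="M67 527l-4-9-6-4-9 4-4 9"/></g>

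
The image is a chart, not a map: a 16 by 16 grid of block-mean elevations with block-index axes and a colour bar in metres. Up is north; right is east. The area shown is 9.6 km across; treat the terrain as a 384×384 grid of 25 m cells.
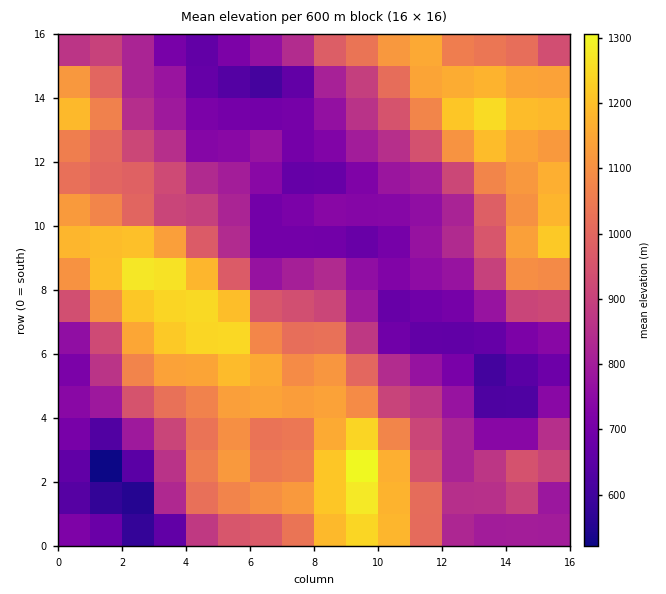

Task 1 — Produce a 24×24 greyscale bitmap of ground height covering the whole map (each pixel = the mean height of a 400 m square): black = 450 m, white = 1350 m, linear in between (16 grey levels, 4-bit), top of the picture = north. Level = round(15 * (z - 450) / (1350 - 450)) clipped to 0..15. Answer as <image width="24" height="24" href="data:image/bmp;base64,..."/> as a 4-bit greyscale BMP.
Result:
<image width="24" height="24" href="data:image/bmp;base64,Qk2WAQAAAAAAAHYAAAAoAAAAGAAAABgAAAABAAQAAAAAACABAAATCwAAEwsAABAAAAAAAAAAAAAAABEREQAiIiIAMzMzAERERABVVVUAZmZmAHd3dwCIiIgAmZmZAKqqqgC7u7sAzMzMAN3d3QDu7u4A////AFVCJGeIis3cuWZmZkQyNpmqq83cuXZmZTIRSKq7vM7tuXZ4dUISWKu6q87tqGaJh1IkZ5u5ms7sl2ZmeFNGeJq6qr3al3VEV1Rnmau7u7y4d2QzRVV5q7vMy7uXdmMjRUWKvMzcurqHVUMzNFWLzd3bqql1RENERGes3e7amZhTNERWZorN3d3JeHdUREVomKvd7duWZ3ZUVVaKqsze7blkRVVFVmebzczMyodkREREVWebzcuqmHdkRVVUVWeazKqph3dkRERVVWirzJmZmGZlRERVZoq7zKqYh1VWVEVmeKzLu8yndVRVVFZ3ms3cu9unZVRERFZ4q93dzcuWZUMzJFd5vMzczJmHZUNERXiKzLuqmWd2VDRWaJq7y6mqlw=="/>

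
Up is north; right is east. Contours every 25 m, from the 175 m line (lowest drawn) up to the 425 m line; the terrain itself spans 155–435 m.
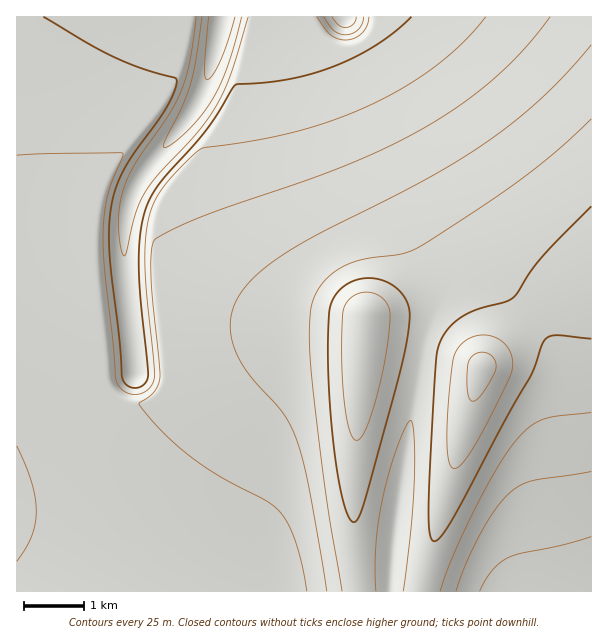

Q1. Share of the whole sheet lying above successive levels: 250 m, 91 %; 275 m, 81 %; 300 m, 54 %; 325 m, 36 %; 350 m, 24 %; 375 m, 11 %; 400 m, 3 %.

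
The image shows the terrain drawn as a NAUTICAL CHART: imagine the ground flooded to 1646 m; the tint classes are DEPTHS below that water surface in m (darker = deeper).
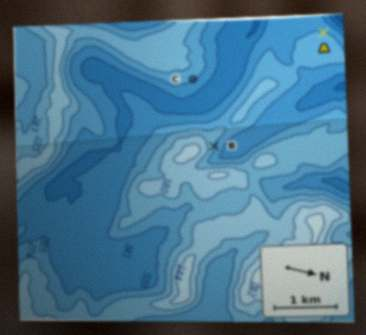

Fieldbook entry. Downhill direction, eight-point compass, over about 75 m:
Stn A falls W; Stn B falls N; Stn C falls NE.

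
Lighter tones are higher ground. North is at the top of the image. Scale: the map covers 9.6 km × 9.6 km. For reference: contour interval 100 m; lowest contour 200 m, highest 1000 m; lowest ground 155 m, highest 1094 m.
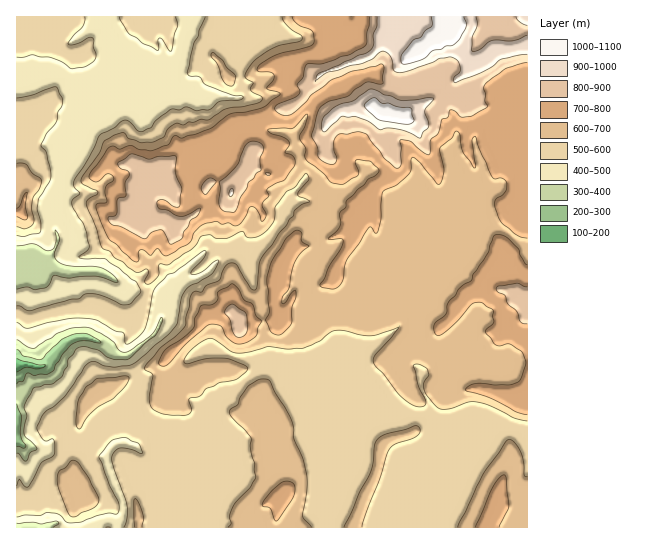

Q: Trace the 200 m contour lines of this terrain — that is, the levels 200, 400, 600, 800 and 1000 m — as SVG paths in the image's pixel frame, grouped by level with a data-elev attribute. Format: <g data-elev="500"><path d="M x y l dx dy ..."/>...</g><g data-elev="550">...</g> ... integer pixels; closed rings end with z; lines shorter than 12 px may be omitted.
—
<g data-elev="200"><path d="M17 358l21 7 7 0-1 2-5 2-14-1-8 4"/></g><g data-elev="400"><path d="M17 523l16-1 9 2 13-3 3 1 0 3-5 2"/><path d="M17 340l10 7 7 1 24-15 13-5 16-1 20 10 7 5 5 8 7 2 24-16 6-7 5-11 2 1-8 16-26 24-15 0-8-2-8-7-12-3-7 0-4 3-7 9 0 7-7 12-8 6-19 4-10 18 3 9-3 16 1 6 12 12-7 4-4 8-3-1-4-6-2-1"/><path d="M17 246l16-2 13 6 5 0 3-3 2-5-1-12 5 8-6 16 1 4 3 4 11 4 32 2 11 6 6 8-3 0-18-6-28 2-14-3-3 2-3 8-4 3-10 2-9-3-9 2"/></g><g data-elev="600"><path d="M142 527l1-12-4-11-4-6-1 4 0 25"/><path d="M311 527l-8-10 4-26 0-14-4-19-9-20-2-16-22-41-7-2-5 1-10 6-7 11-3 8-7 4-2 2 2 6 20 21-1 9 5 16 1 14-6 10-16 18-4 10 1 8-3 4"/><path d="M362 527l27-77 6-6 16-5 7-4 2-4-2-5-4 0-8 3-20 5-10 7-5 30-12 22-15 34"/><path d="M71 517l4 0 7-5 11-4 4-3 2-4-1-6-10-18-10-15-5-2-8 8-6 3-2 8 3 12 7 20z"/><path d="M527 477l-3-2-1-16-4-10-6-8-6-1-24 34-25 53"/><path d="M78 429l3-1 6-10 8-9 18-10 9-9 6-8 1-5-4-1-27 2-12 9-7 11-1 5-2 19z"/><path d="M17 227l9 2 7-6 1-4-2-10 1-10 6-10 3-8-2-3-8-5-6-9-9-1"/><path d="M230 86l4-2 1-9-8-8-5-7-9-8-2 5 7 8 4 13 3 5z"/><path d="M282 17l4 8 7 5 8 5 1 4-4 3-19 3-9 5-15 10-7 9-3 8 8 5-2 8 11 7 0 2-1 3-16 4-20 3-16 11-8-1-7 3-5 0-6 3-8-1-7 5-5 8-10 5-14 0-10-3-6-6-9 2-10 7-4 11-19 26 0 3 2 3 15 6 0 3-10 5-2 4 11 26 5 18 8 4 5 7 8 4 12 10 4 0 8-3 2 4-4 9 2 2 4-1 7-7 1-12 11 0 22-15 10-13 8-1 7 3 9 1 16-8 7 7 6-1 7-3 11-12 2-15 11-15 9-5 10-13 1-1 3 4-1 4-10 13 1 3 8 2 2 3-7 2-7 6-2 7-4 2-3 7-7 7-7 12-10 12-3 6-2 22-2 5-5-3-13-22-6-2-6 4-6 14-13 5-4 6-7-1-3 3-7 32-10 11-15 12-15 18 0 3 6 3 2 2-4 22 2 10 4 4 8 3 24 1 5-5-3-9 1-3 9-2 7-7 13-6 18-4 9-8 2-2-2-3-20-8-17 0-20 6-4-1-1-4 6-8 9-8 8-4 7 0 17 13 10 1 28-6 18 2 16-1 17-7 10-8 5-3 8 0 16 5 12 1 27-9-7 11-16 17-2 7 24 31 10 9 11 5 5-1 3-3-1-4-7-14-5-19 5-2 9 5 2 6-5 8 0 7 4 7 11 12 10 0 19-7 9 0 14 4 23 12 13 3"/></g><g data-elev="800"><path d="M236 337l6 0 5-4 0-16-2-5-11-7-3-1-5 5-1 4 5 6 3 12z"/><path d="M527 287l-10-4-19 3-2 3 2 3 7 3 2 8 10 8 4 11 6 2"/><path d="M169 243l4 1 9-6 2-7 4-5 2-5 8-6 3-6-3 0-9 5-8 3-6-2-6-4-8-2-3-2-1-5 4-2 5 1 8 6 4 0 2-1 2-17-6-15 1-16-2-2-17 0-9 3-15-5-4 0-12 9 3 6 7 2 1 4-4 8 1 12-1 2-7 1-1 16-3 2-5 1-1 4 5 4 9 2 21 12 3-1 7-6 9-2z"/><path d="M224 211l9 1 2-1 5-13 7-9 2-7 5-4 3-5 4-3-1-11 4-10-2-4-3-3-6-1-6 2-3 4-7 18-18 17 1 7-1 16 2 4z"/><path d="M204 194l3-1 9-11-2-3-5-1-6 5-2 6z"/><path d="M267 175l4-1-5-1z"/><path d="M369 17l0 9-2 7 0 9-2 4-15 8-26 9-17 1-2 3-2 10-6 8 3 6-1 3-5 4-16 6-3 3 0 3 6 4 9 1 16-13 5-7 21-16 20-8 23-5 6-2 2 1 1 2-2 11 1 5-4 1-13-2-11 7-6 7-20 5-10 8-7 28 5 10 2 11 10 6 5 0 3-3-3-18 3-7 4-2 6 0 11-2 9 3 17 23 13 10 3-1 1-4 0-23 10 2 12 10 6 3 1-2 1-14 7-5 4-15 5-1 3-8 4 1 6 6 3 0 8-1 14-7 3-3-3-4 1-8-2-5 2-6 20-15 21-6"/></g><g data-elev="1000"><path d="M398 123l11 1 4-2 1-3-3-11-13-1-9-4-7 0-8-5-5 2-5 5 2 4 12 10z"/><path d="M432 17l0 9-6 4-5 7-8 4-10 12-2 5 1 6 4 0 13-3 6-3 8-7 8-2 5-3 8-1 5-6 7-12 0-4-2-6"/></g>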